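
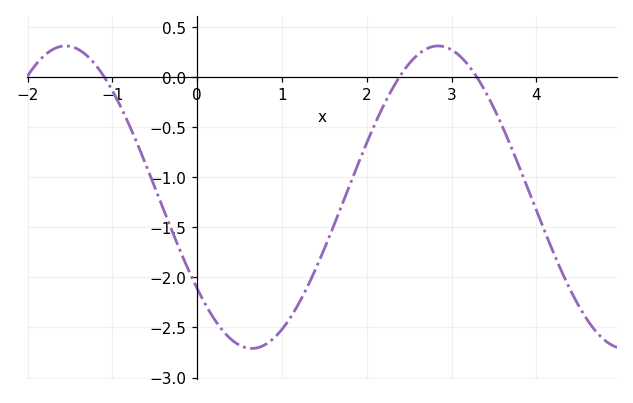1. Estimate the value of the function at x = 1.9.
-0.85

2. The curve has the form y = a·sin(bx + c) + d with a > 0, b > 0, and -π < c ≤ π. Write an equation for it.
y = 1.51sin(1.4x - 2.5) - 1.2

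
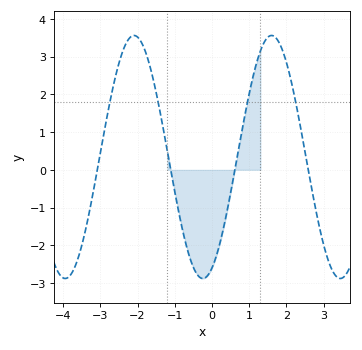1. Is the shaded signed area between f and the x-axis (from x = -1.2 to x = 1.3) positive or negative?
negative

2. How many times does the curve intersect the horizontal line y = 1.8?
4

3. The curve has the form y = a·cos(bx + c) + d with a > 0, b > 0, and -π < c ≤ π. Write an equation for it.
y = 3.22cos(1.7x - 2.7) + 0.34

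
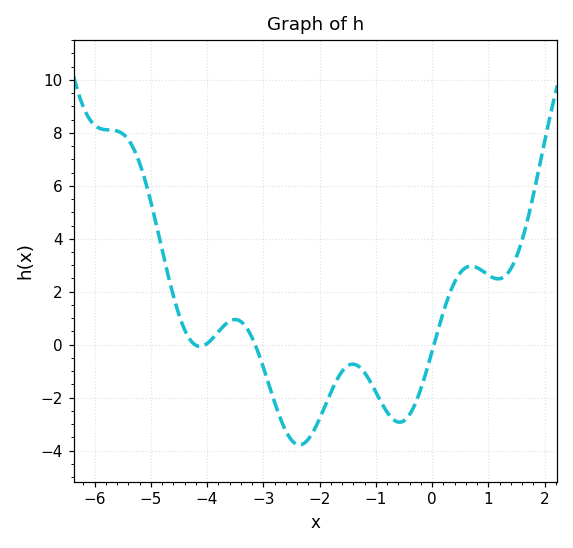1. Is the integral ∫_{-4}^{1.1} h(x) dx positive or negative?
negative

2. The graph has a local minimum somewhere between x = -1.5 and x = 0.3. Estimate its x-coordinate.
-0.58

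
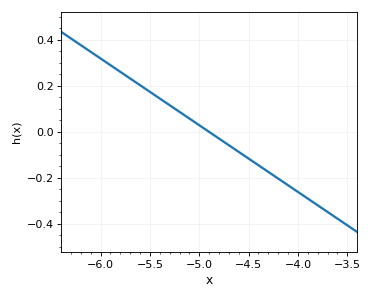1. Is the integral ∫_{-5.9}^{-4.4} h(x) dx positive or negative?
positive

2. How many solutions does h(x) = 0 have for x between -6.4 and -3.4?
1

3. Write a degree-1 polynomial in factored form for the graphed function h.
y = -0.29(x + 4.9)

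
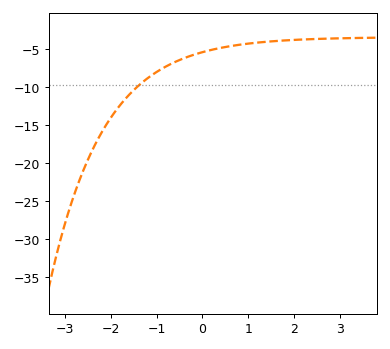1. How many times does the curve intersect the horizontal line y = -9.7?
1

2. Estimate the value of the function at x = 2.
-4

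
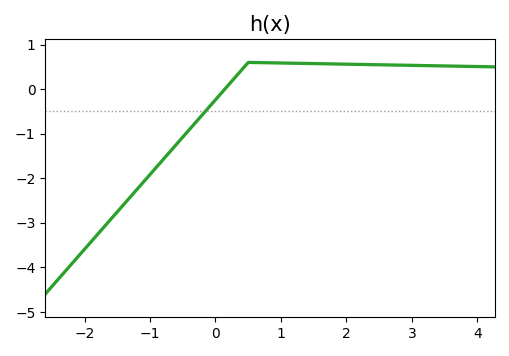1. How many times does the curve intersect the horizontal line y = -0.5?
1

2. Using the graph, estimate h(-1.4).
-2.59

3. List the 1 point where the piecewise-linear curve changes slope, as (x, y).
(0.5, 0.6)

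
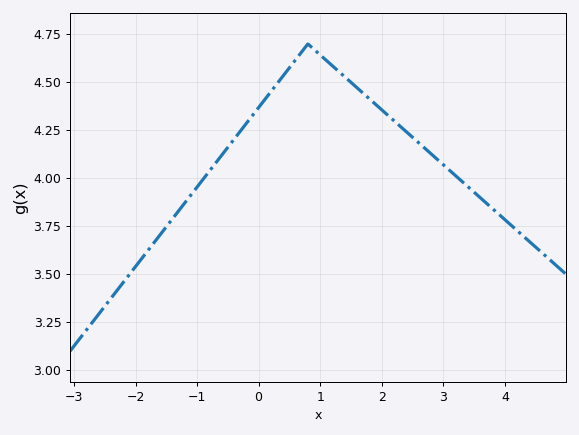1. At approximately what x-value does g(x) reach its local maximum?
0.801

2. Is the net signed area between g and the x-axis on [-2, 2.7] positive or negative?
positive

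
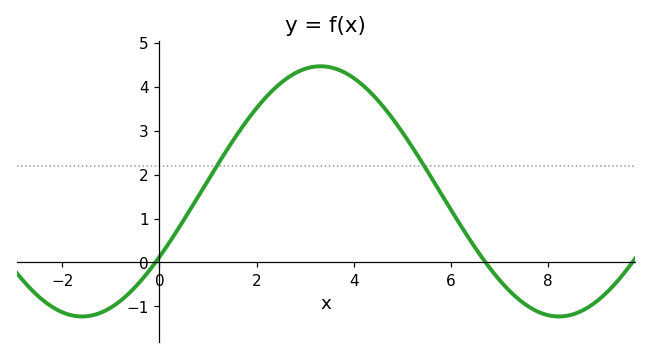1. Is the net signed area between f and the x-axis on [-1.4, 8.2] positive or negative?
positive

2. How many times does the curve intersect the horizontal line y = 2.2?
2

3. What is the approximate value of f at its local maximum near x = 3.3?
4.47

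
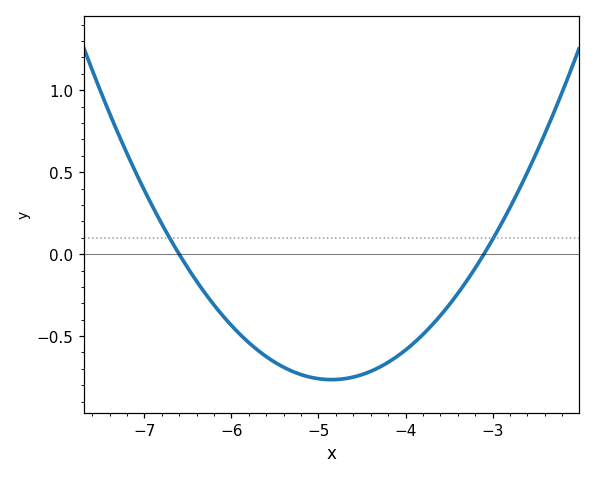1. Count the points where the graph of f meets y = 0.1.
2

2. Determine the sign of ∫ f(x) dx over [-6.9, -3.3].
negative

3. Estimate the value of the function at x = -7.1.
0.5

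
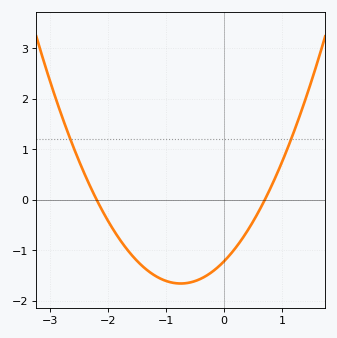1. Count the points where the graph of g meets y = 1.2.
2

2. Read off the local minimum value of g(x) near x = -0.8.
-1.7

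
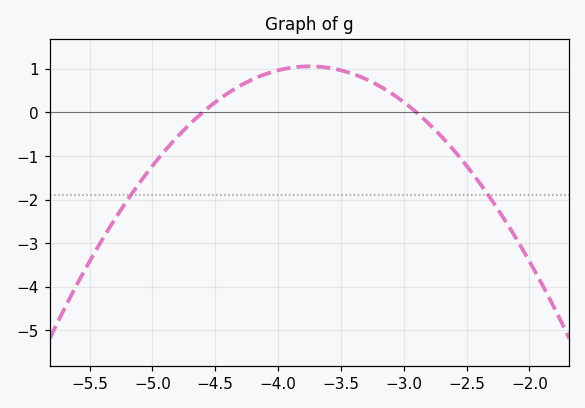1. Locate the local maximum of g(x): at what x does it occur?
-3.7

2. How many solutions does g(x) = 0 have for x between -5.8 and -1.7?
2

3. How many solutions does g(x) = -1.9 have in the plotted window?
2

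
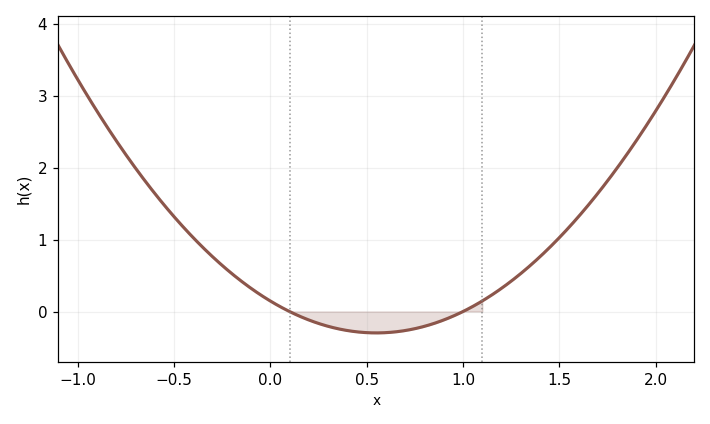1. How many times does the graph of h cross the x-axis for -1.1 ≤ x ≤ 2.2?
2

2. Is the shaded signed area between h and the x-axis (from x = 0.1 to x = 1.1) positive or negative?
negative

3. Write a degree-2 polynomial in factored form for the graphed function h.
y = 1.47(x - 0.1)(x - 1)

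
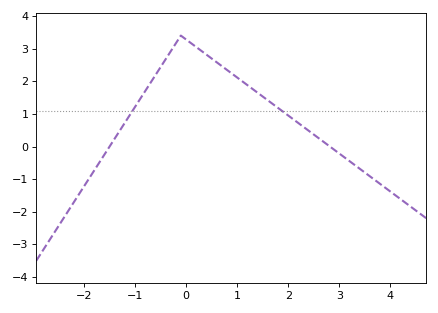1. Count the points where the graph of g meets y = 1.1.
2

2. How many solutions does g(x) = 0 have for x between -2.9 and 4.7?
2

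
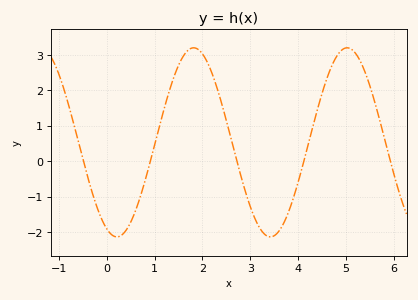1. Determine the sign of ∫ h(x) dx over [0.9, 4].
positive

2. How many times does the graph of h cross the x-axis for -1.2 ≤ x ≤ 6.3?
5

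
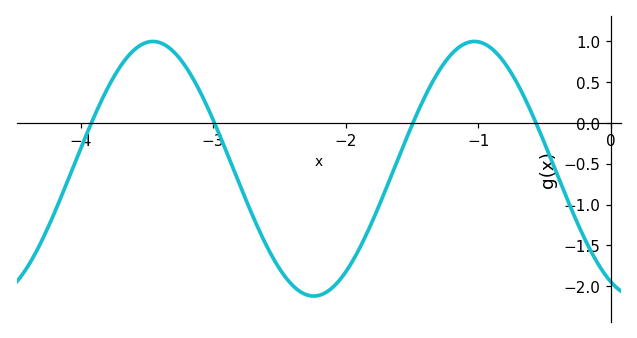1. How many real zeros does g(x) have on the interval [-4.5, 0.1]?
4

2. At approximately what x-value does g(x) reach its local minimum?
-2.24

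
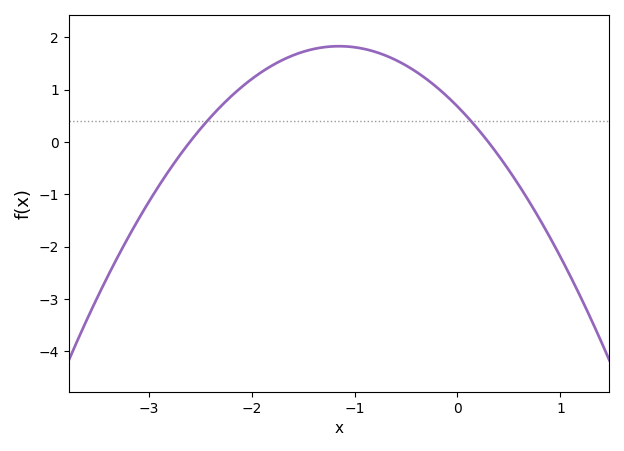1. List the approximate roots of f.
-2.6, 0.3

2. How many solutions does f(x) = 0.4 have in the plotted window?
2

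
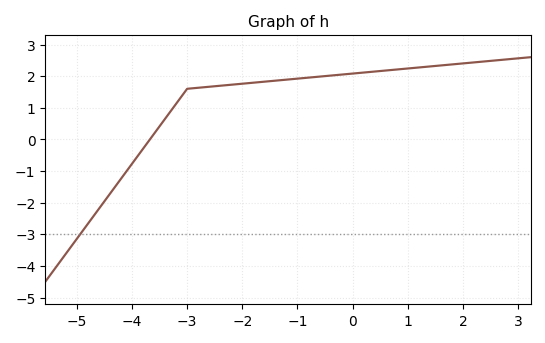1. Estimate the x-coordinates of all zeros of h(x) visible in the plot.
-3.67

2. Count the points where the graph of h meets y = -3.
1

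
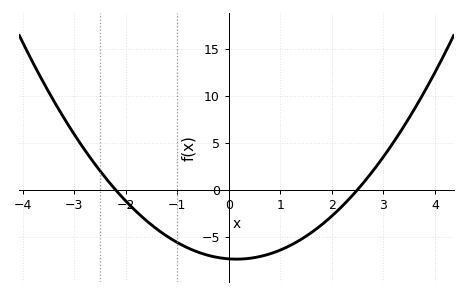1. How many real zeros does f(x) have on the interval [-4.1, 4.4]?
2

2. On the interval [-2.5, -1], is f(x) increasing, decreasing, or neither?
decreasing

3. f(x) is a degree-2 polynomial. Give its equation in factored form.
y = 1.34(x + 2.2)(x - 2.5)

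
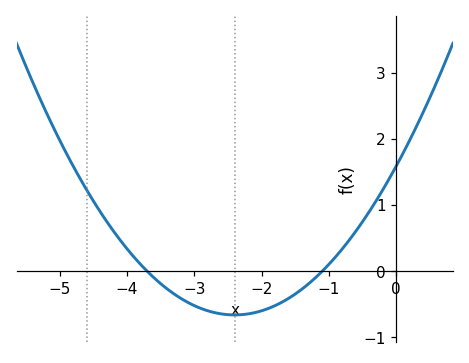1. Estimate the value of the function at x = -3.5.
-0.2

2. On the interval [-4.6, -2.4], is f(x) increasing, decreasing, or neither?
decreasing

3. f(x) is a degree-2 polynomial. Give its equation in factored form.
y = 0.39(x + 3.7)(x + 1.1)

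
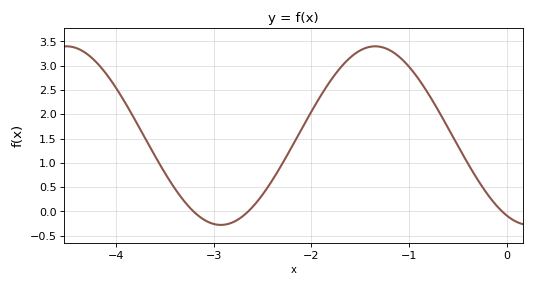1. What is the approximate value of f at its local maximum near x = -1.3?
3.4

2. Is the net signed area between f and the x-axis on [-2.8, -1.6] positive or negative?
positive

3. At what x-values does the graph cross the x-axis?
-3.2, -2.6, -0.1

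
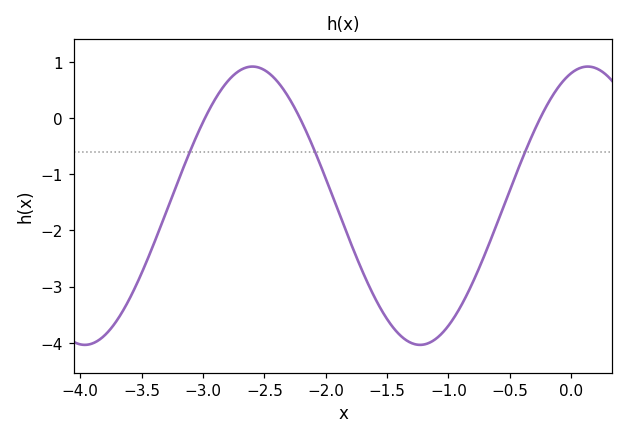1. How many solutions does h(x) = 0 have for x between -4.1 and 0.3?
3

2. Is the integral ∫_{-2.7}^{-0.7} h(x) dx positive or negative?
negative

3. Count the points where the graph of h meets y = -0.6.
3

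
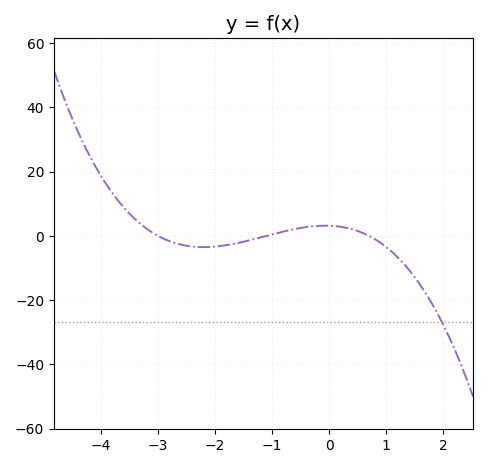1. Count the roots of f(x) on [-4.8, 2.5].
3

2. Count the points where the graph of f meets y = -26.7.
1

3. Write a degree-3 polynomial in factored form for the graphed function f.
y = -1.37(x + 3)(x + 1.1)(x - 0.7)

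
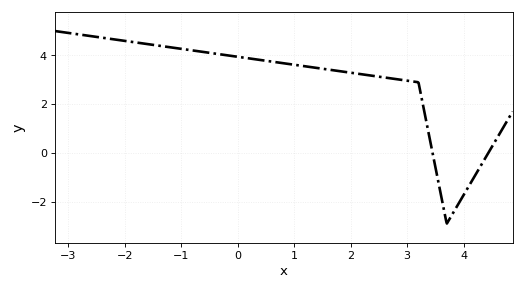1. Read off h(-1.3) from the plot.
4.37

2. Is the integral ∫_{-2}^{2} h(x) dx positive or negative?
positive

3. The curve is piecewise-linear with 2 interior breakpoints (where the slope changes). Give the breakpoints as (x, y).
(3.2, 2.9); (3.7, -2.9)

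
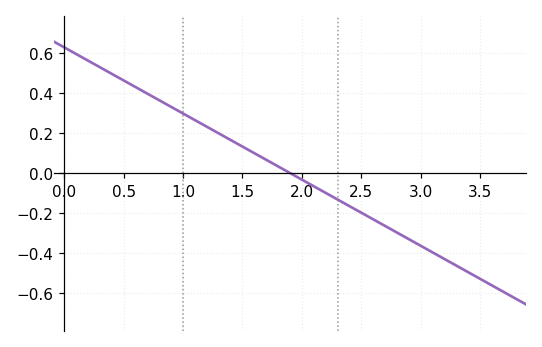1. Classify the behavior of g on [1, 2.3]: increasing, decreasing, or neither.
decreasing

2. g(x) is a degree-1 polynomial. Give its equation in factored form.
y = -0.33(x - 1.9)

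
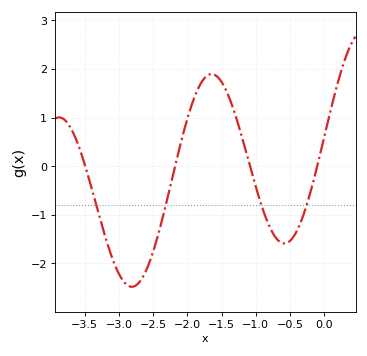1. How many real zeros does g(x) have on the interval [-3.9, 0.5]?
4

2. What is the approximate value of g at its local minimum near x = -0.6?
-1.59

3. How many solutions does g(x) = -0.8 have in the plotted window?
4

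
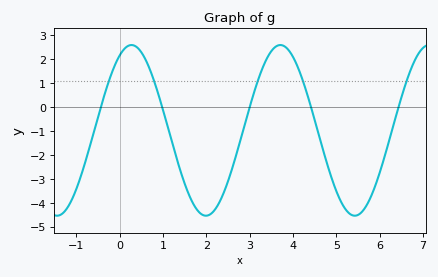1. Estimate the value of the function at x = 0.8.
1.1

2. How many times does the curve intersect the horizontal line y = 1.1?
5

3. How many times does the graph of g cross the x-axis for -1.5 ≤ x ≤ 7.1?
5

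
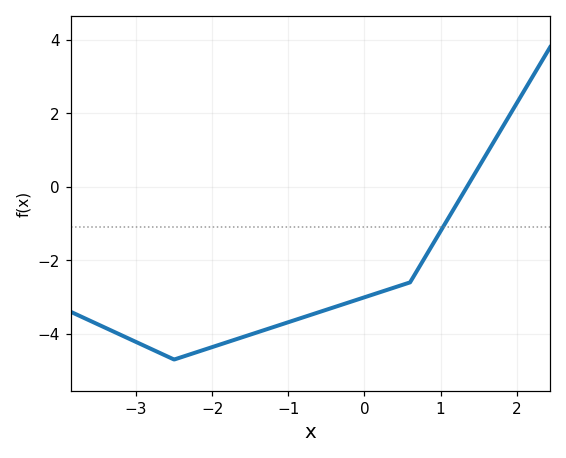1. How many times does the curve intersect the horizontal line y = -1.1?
1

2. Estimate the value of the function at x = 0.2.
-2.8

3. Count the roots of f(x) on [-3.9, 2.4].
1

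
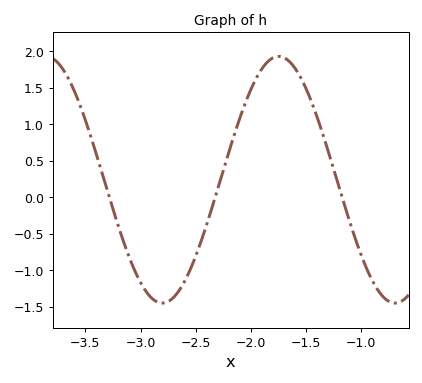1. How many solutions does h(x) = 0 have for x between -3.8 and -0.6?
3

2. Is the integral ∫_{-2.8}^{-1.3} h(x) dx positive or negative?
positive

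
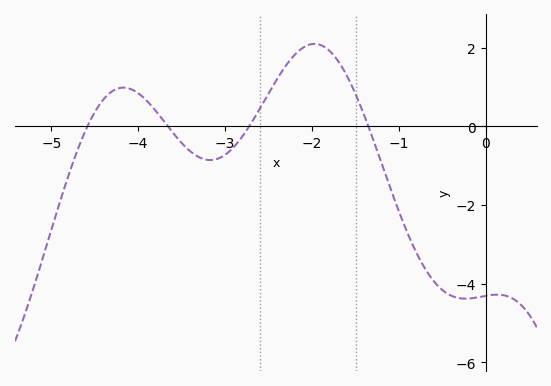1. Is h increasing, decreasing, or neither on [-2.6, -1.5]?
neither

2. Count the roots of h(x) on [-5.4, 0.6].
4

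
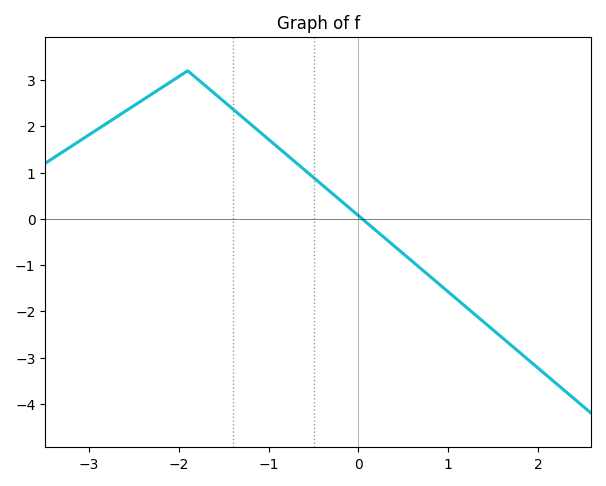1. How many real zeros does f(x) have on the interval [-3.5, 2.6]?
1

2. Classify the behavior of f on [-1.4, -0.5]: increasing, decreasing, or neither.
decreasing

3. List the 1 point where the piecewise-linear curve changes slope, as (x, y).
(-1.9, 3.2)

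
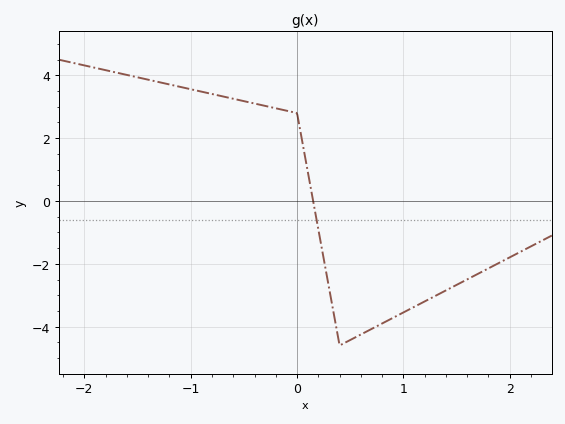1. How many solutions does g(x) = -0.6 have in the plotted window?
1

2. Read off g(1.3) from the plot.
-3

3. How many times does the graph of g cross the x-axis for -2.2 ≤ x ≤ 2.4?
1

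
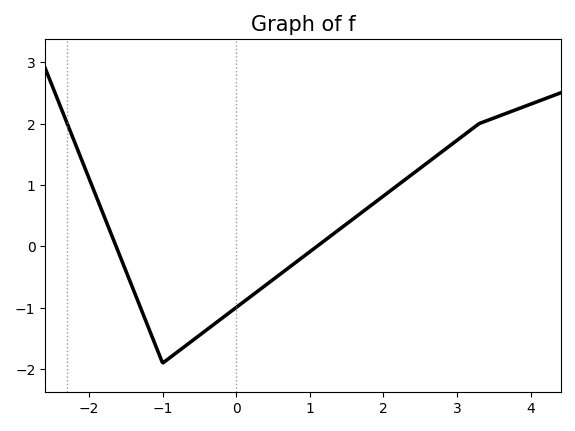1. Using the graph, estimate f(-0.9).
-1.8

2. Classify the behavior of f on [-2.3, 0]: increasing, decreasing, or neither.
neither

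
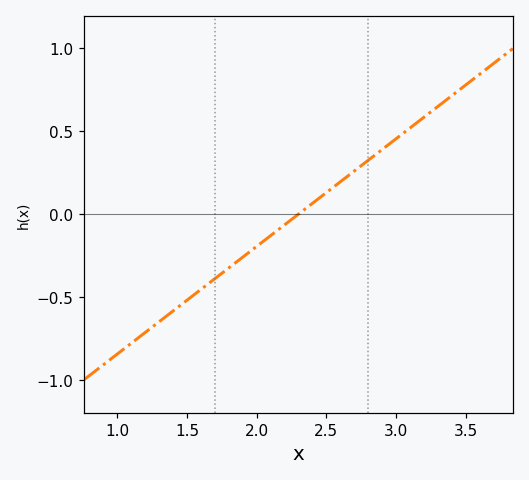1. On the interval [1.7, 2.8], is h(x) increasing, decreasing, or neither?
increasing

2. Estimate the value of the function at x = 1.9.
-0.26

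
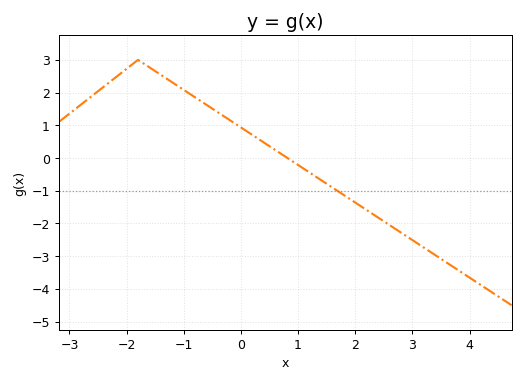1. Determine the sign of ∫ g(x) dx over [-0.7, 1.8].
positive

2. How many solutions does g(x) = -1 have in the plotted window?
1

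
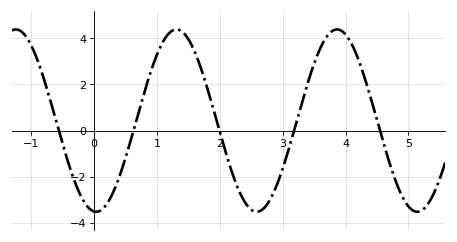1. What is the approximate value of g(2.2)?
-1.87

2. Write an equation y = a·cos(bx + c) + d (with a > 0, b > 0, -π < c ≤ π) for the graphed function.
y = 3.96cos(2.46x + 3.06) + 0.43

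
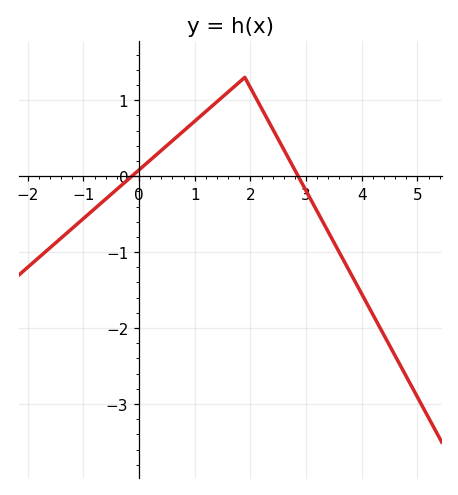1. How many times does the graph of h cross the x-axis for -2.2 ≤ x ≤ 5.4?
2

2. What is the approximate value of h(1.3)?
0.915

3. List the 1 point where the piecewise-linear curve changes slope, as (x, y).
(1.9, 1.3)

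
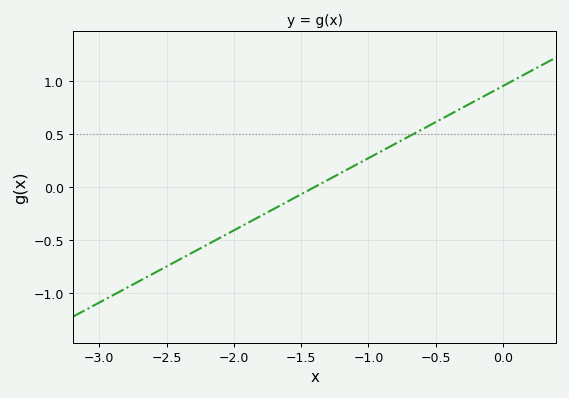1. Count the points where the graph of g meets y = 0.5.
1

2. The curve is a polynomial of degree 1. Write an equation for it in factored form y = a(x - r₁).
y = 0.68(x + 1.4)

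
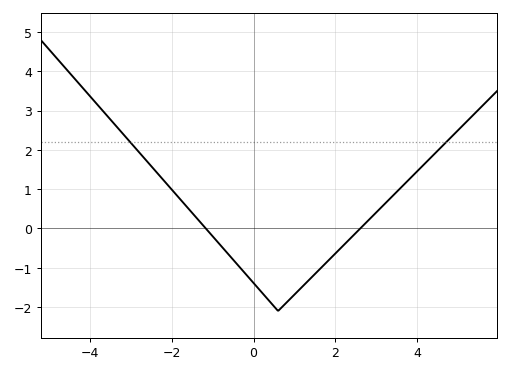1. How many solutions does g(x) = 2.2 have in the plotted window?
2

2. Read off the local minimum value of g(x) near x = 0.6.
-2.1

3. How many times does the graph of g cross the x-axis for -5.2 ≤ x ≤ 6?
2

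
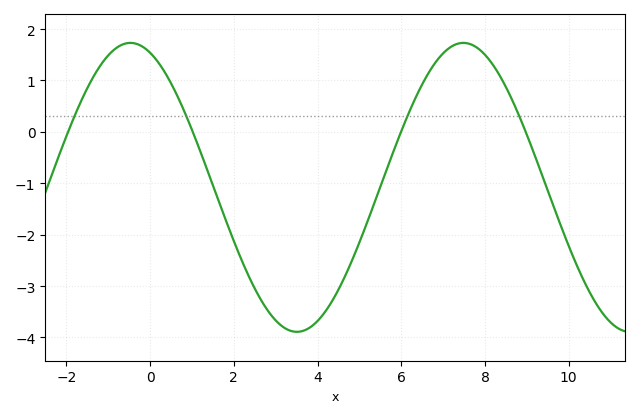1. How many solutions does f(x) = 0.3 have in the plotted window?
4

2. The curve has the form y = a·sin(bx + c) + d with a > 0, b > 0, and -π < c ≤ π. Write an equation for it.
y = 2.81sin(0.79x + 1.9) - 1.08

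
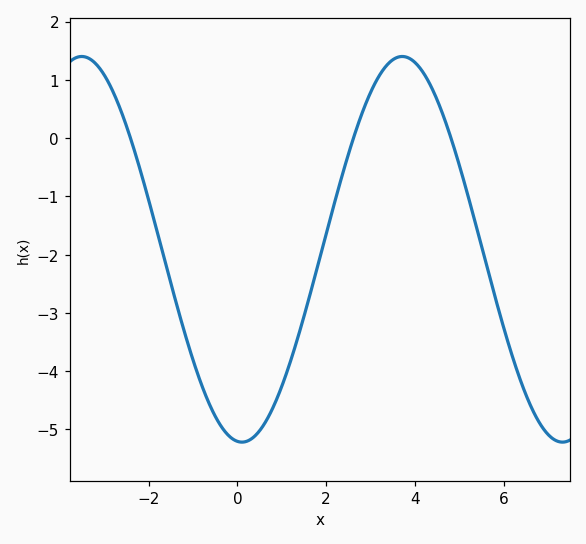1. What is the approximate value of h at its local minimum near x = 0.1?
-5.22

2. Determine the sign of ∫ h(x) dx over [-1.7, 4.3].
negative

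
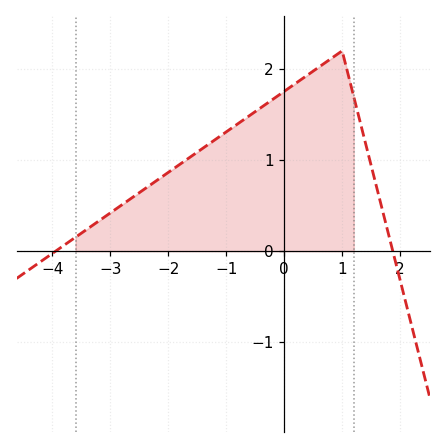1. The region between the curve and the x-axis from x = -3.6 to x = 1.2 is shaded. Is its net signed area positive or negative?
positive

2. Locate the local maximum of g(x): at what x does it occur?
1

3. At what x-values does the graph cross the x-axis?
-3.9, 1.9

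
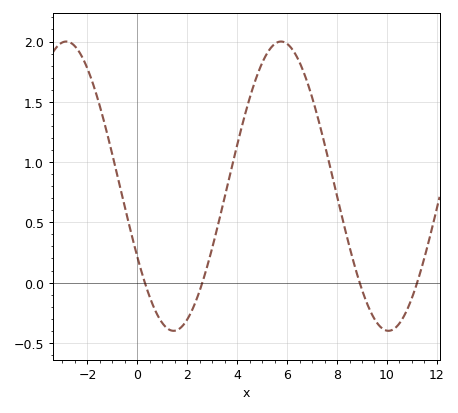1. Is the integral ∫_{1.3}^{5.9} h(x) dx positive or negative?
positive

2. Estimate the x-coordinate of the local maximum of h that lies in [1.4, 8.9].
5.75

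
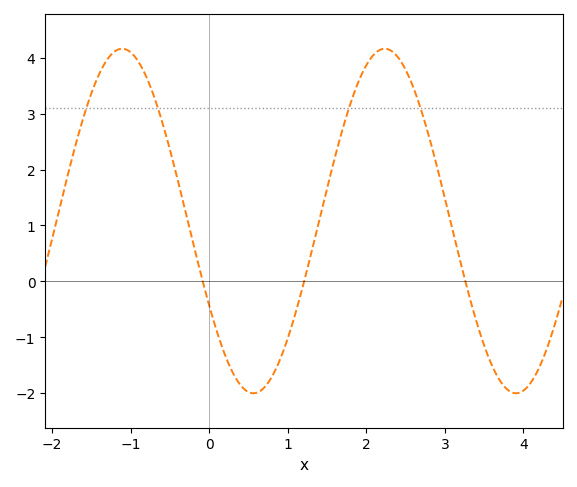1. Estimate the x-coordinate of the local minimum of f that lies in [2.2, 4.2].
3.9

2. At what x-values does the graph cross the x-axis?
-0.1, 1.2, 3.3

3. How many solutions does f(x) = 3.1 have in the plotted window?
4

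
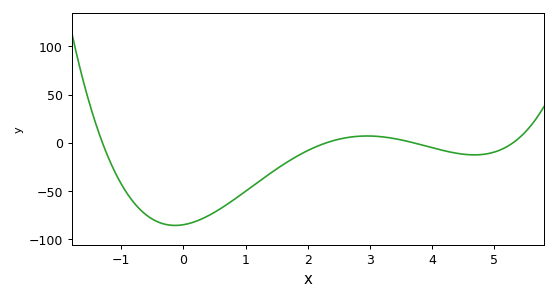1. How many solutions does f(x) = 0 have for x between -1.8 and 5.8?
4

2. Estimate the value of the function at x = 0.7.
-65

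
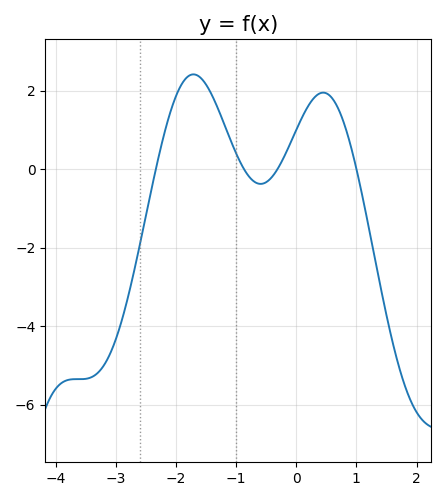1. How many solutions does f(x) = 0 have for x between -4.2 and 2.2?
4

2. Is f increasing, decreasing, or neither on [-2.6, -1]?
neither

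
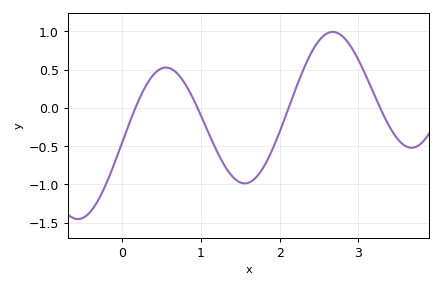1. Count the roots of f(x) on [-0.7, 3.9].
4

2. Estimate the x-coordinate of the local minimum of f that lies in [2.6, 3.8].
3.7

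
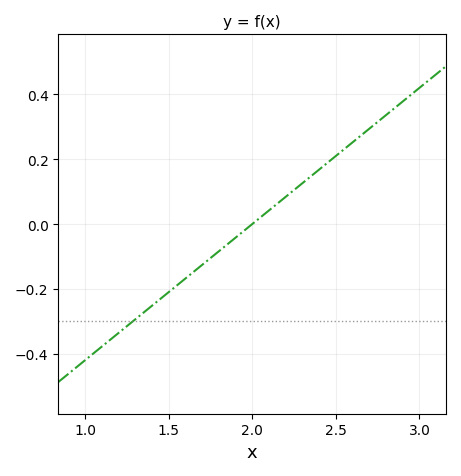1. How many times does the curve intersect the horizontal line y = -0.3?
1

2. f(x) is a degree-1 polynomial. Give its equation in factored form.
y = 0.42(x - 2)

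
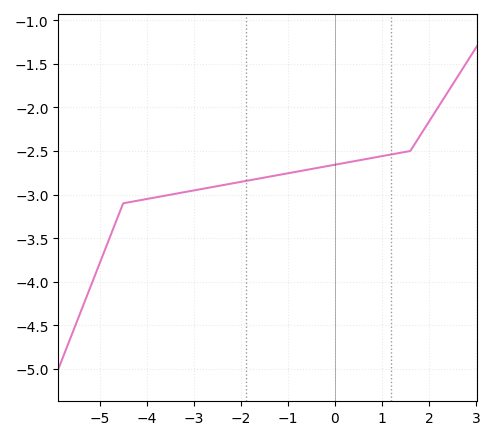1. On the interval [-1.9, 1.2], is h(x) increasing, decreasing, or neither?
increasing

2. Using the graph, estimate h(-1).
-2.75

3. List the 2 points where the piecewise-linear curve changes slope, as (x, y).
(-4.5, -3.1); (1.6, -2.5)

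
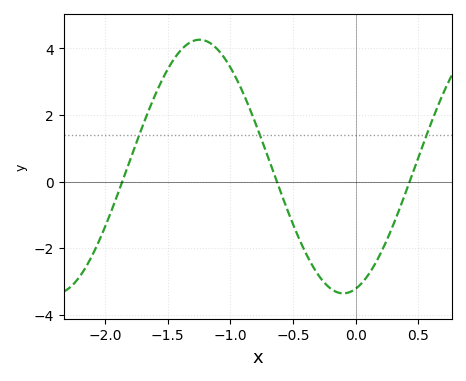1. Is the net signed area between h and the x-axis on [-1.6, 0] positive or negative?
positive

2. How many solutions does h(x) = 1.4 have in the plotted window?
3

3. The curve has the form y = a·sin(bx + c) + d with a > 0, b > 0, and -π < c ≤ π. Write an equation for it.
y = 3.81sin(2.7x - 1.3) + 0.45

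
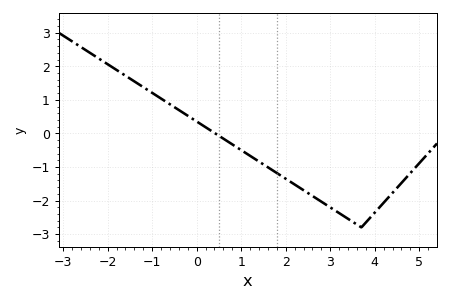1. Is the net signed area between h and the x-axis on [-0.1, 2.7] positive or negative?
negative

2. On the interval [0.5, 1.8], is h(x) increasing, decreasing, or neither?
decreasing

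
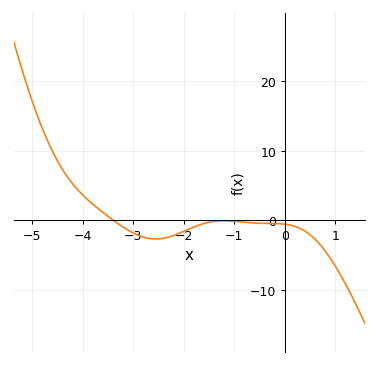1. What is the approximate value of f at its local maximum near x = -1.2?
0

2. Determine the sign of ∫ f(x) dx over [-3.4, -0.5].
negative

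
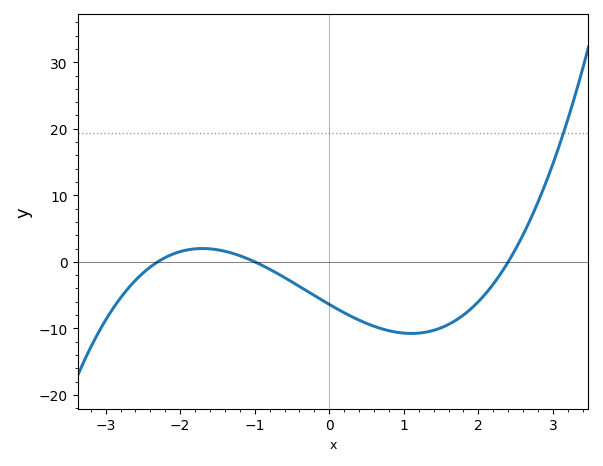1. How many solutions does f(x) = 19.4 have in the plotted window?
1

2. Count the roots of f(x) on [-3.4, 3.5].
3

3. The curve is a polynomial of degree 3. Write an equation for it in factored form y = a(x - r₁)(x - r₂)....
y = 1.16(x + 2.3)(x + 1)(x - 2.4)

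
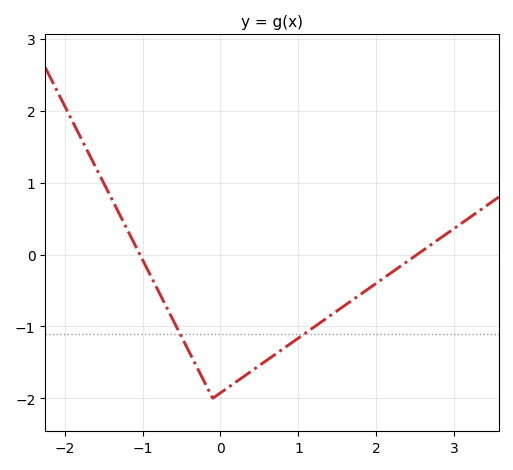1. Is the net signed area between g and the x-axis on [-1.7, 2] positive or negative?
negative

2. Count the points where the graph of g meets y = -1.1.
2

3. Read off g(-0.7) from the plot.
-0.716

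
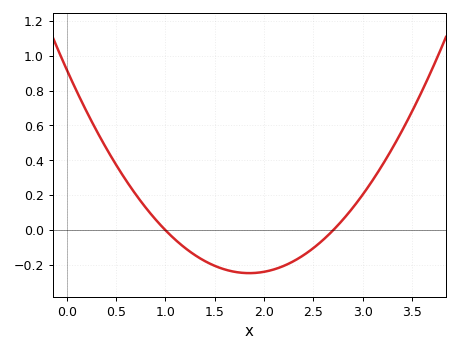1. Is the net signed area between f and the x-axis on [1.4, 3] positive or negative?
negative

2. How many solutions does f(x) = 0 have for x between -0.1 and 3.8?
2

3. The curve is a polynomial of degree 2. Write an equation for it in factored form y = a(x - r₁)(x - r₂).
y = 0.34(x - 1)(x - 2.7)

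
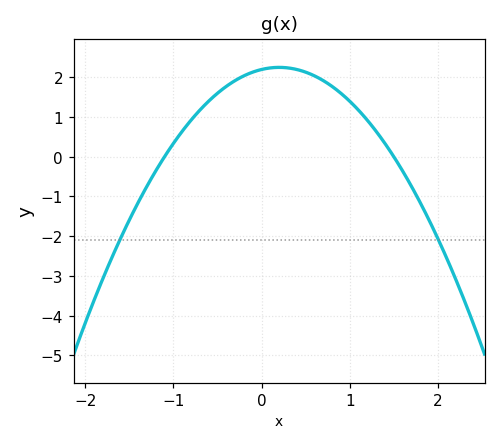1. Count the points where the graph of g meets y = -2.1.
2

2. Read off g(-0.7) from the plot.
1.17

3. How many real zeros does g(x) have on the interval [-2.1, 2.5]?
2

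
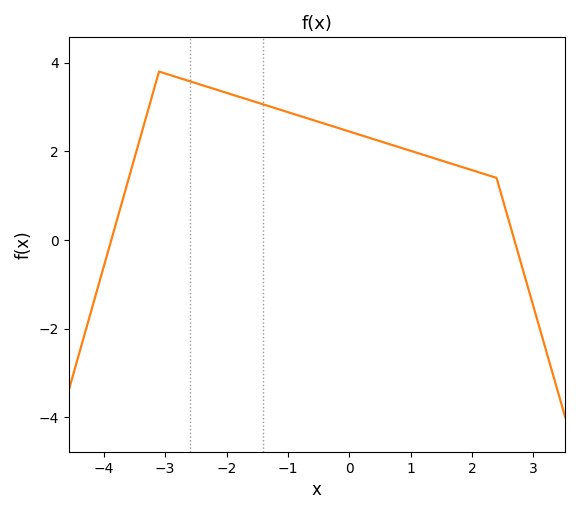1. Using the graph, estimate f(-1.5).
3.2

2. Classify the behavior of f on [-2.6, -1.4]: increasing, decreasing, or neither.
decreasing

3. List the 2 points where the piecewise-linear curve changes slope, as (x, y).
(-3.1, 3.8); (2.4, 1.4)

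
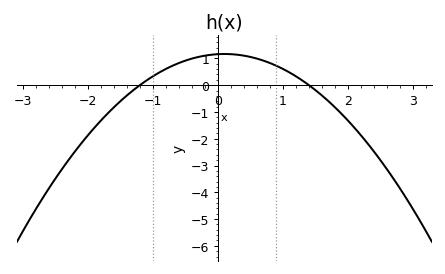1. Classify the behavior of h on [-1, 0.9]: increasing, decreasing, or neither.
neither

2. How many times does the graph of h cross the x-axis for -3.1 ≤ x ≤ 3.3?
2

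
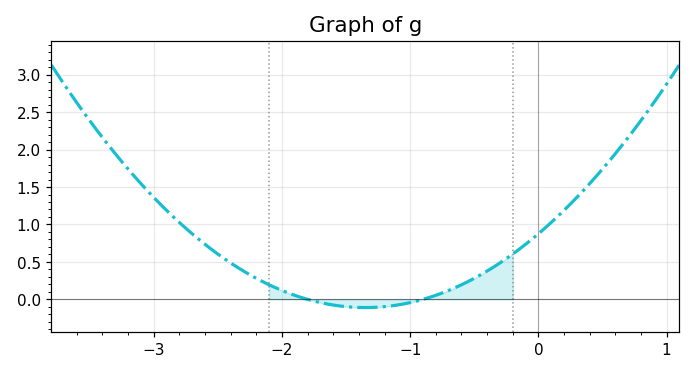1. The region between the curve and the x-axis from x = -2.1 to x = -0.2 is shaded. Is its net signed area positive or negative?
positive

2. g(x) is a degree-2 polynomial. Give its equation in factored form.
y = 0.54(x + 1.8)(x + 0.9)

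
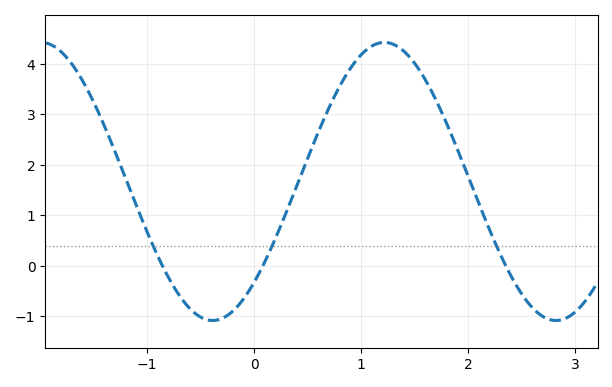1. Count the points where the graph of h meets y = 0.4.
3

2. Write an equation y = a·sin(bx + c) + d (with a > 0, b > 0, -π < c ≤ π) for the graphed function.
y = 2.75sin(1.96x - 0.812) + 1.67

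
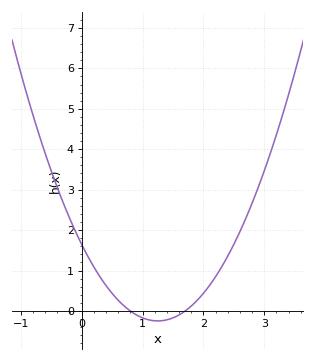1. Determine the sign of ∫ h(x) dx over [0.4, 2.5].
positive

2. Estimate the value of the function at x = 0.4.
0.6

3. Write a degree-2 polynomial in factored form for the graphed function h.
y = 1.21(x - 0.8)(x - 1.7)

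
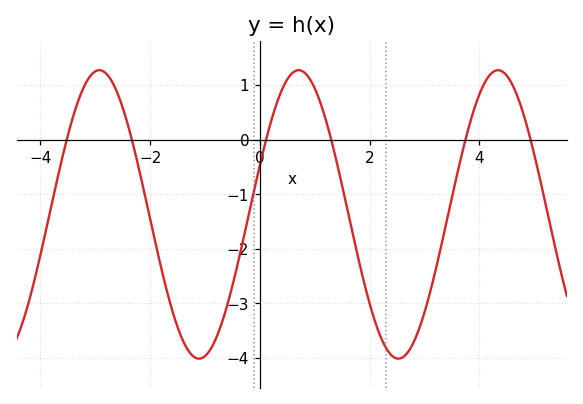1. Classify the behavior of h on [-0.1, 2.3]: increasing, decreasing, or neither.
neither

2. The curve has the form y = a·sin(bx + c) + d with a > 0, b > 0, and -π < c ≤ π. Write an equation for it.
y = 2.64sin(1.73x + 0.35) - 1.37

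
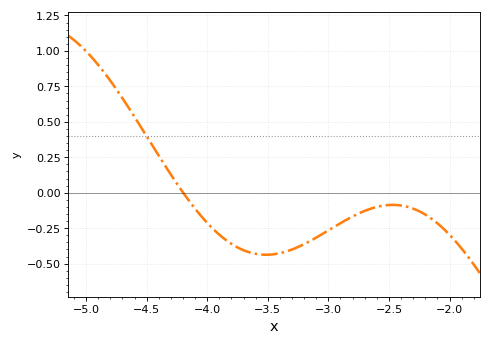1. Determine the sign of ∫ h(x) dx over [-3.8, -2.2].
negative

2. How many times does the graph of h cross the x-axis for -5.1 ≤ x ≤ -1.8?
1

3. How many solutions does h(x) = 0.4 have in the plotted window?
1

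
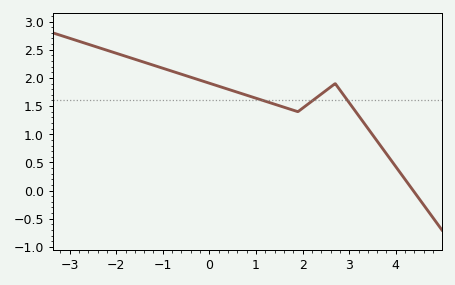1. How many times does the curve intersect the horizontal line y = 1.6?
3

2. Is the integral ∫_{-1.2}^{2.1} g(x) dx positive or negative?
positive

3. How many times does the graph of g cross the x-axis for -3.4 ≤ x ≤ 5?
1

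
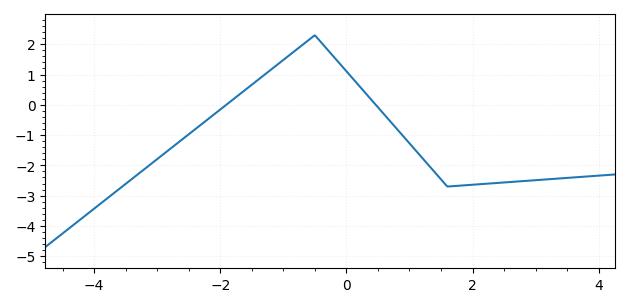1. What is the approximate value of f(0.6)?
-0.319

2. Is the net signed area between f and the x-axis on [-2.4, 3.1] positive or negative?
negative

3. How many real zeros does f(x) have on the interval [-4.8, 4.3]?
2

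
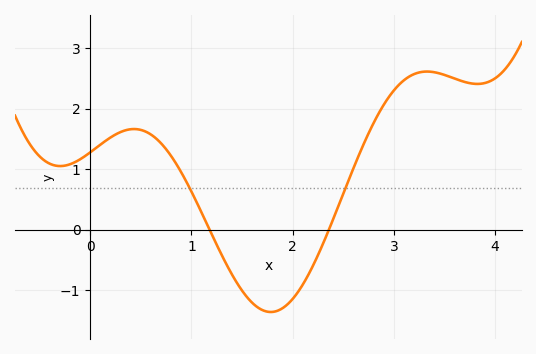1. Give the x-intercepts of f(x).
1.18, 2.36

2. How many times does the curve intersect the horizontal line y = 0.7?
2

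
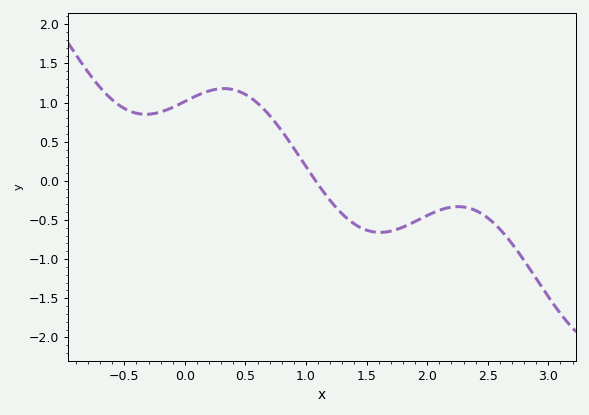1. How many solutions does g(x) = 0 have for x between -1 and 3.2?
1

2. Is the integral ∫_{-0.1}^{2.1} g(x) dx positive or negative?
positive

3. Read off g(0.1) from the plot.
1.09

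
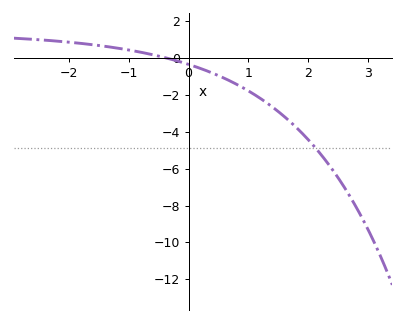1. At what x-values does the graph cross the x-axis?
-0.4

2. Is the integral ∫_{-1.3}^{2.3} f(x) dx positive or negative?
negative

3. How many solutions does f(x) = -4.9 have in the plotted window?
1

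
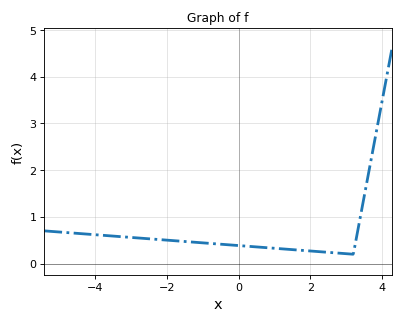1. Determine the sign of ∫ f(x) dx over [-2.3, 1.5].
positive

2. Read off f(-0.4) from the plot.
0.409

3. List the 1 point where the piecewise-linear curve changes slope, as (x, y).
(3.2, 0.2)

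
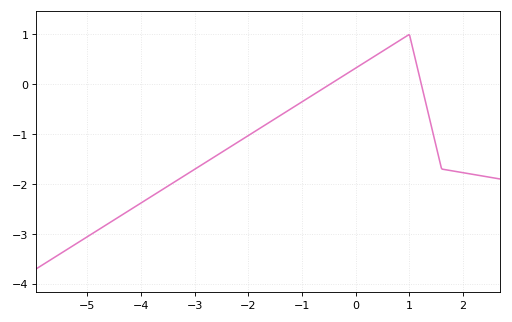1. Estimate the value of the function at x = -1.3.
-0.6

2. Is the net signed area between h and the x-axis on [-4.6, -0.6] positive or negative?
negative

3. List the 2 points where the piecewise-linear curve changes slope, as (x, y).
(1, 1); (1.6, -1.7)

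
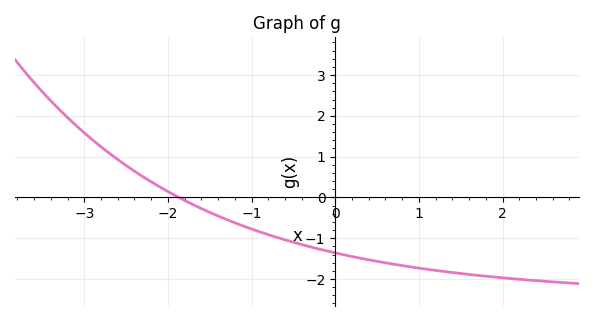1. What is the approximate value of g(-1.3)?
-0.5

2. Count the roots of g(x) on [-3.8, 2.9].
1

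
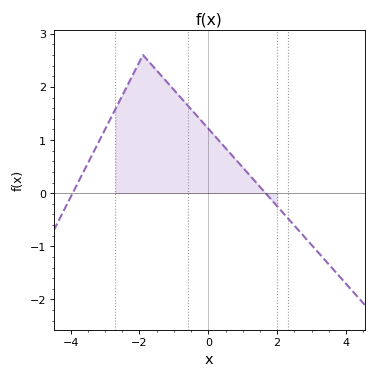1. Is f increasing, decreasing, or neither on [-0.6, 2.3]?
decreasing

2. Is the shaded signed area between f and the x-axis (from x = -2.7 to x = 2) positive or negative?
positive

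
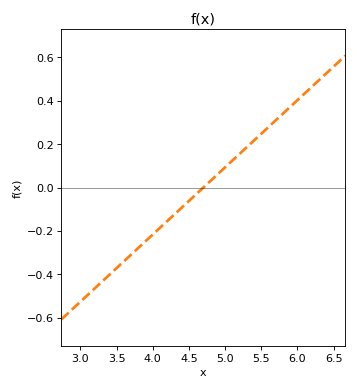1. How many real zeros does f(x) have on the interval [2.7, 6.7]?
1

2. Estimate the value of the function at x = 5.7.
0.31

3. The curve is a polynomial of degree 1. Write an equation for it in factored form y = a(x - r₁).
y = 0.31(x - 4.7)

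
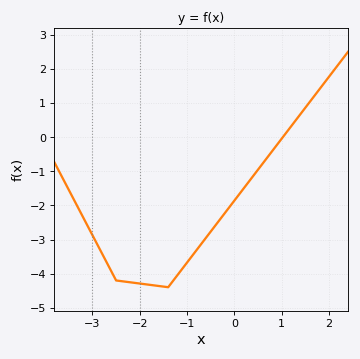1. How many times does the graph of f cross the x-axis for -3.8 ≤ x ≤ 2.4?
1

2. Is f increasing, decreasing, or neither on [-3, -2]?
decreasing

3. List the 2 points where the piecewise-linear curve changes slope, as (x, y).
(-2.5, -4.2); (-1.4, -4.4)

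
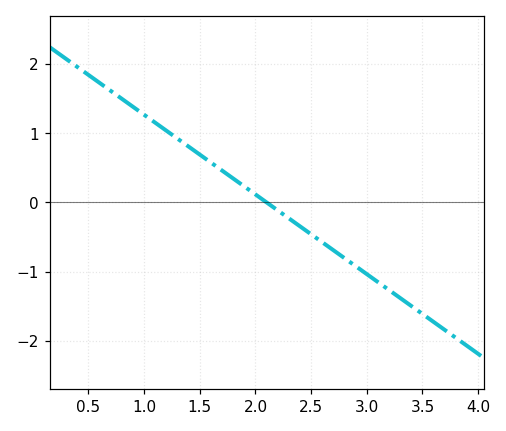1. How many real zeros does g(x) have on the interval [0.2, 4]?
1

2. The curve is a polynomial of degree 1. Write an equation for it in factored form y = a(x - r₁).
y = -1.15(x - 2.1)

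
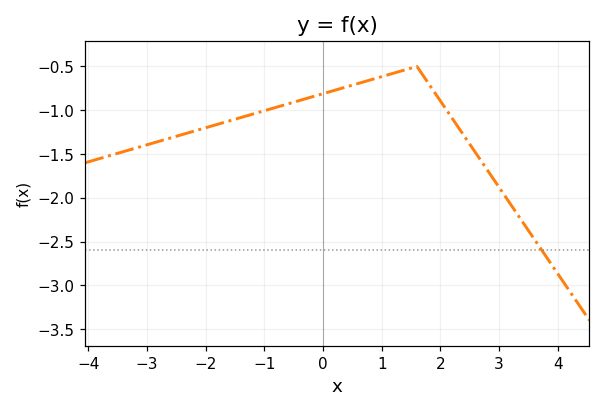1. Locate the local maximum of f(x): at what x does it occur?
1.6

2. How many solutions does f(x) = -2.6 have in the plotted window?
1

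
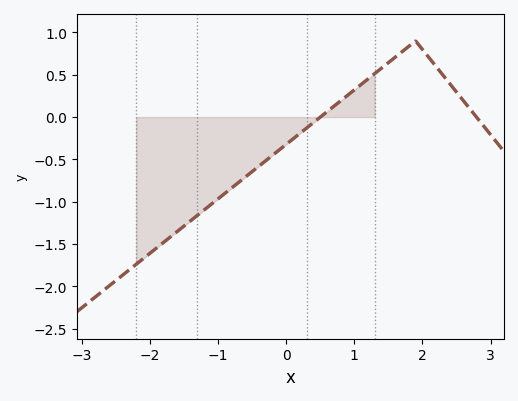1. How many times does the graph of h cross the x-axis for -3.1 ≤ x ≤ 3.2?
2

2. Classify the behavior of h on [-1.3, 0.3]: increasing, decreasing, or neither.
increasing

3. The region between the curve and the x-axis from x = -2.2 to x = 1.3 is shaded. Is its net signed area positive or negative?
negative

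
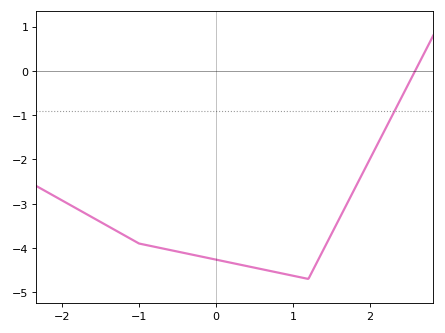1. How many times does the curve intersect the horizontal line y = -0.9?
1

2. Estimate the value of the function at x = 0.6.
-4.48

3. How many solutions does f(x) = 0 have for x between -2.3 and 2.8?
1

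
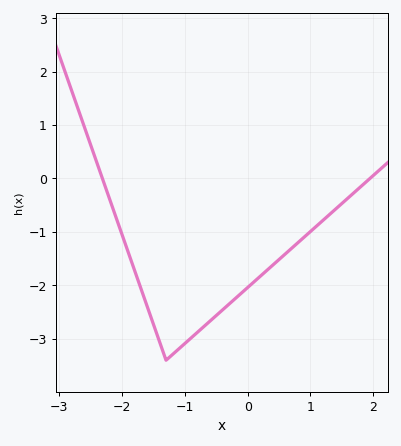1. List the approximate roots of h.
-2.31, 1.95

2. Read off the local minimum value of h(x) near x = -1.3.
-3.4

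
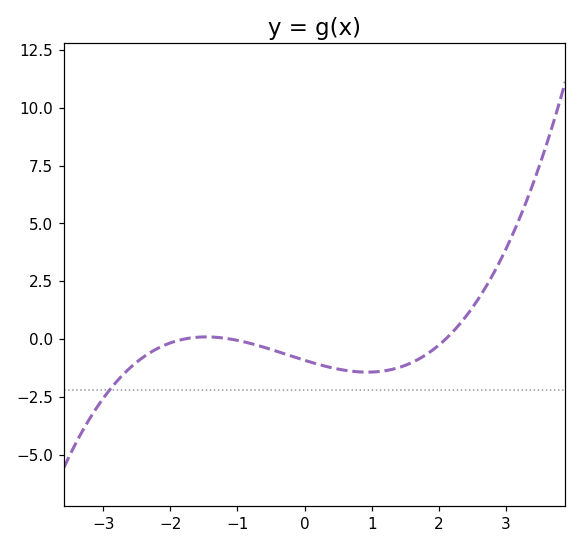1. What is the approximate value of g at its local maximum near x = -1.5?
0.096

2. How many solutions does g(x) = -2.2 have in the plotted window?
1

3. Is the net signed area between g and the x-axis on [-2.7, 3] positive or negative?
negative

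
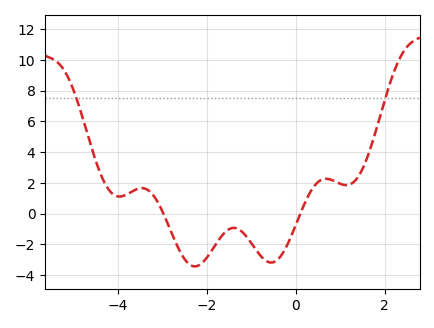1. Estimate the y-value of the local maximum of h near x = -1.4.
-1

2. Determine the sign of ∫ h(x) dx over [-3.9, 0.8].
negative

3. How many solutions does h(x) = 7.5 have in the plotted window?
2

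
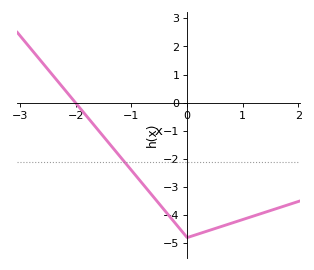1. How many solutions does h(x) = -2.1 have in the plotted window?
1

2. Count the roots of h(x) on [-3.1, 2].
1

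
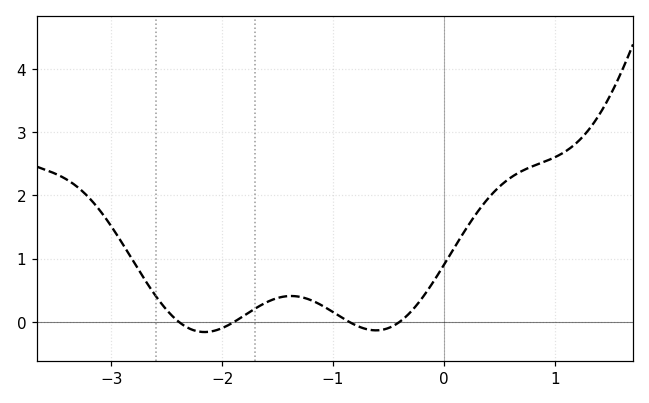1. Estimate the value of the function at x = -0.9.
0.044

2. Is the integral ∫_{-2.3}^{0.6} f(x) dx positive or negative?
positive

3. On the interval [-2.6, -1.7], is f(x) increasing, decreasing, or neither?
neither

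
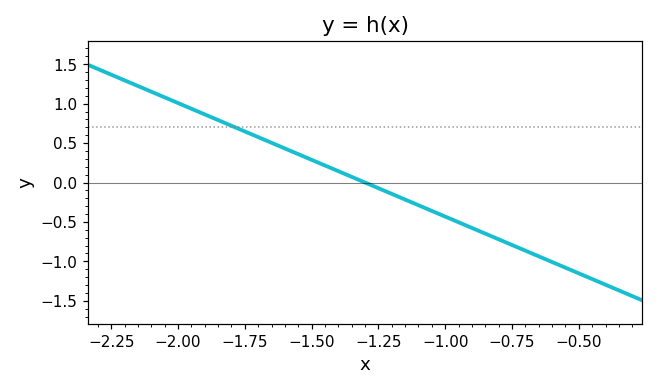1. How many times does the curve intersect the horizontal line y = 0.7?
1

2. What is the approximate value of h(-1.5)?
0.288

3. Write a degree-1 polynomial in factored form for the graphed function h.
y = -1.44(x + 1.3)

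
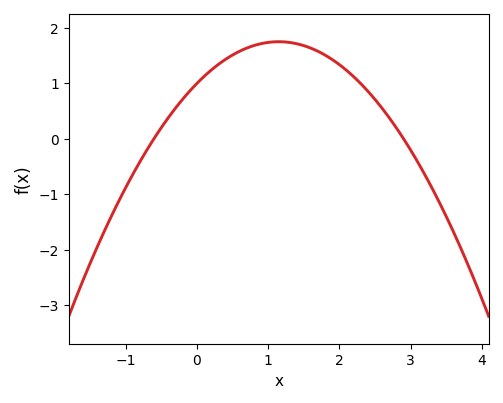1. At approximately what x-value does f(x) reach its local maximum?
1.1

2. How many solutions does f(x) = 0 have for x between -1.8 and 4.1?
2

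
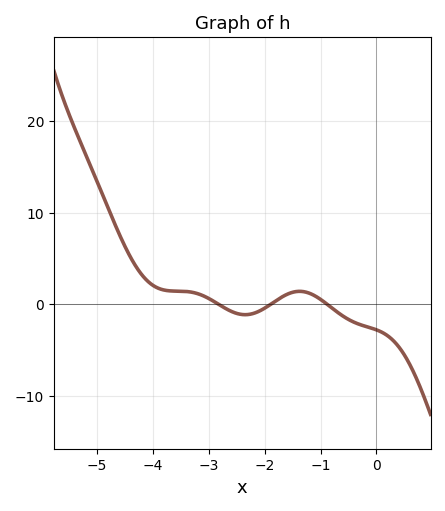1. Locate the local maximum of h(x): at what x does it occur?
-1.4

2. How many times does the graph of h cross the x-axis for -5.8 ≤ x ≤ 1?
3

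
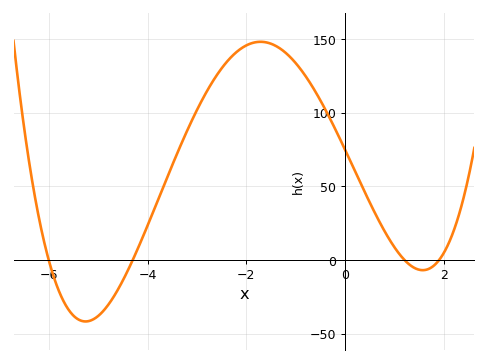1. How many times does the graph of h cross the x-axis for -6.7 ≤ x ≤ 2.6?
4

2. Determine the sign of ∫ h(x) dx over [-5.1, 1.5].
positive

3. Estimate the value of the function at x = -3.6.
55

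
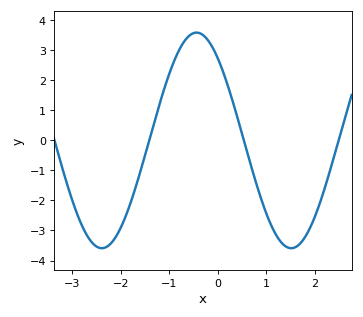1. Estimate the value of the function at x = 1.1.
-2.8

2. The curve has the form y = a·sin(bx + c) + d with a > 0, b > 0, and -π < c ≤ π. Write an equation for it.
y = 3.59sin(1.6x + 2.3) + 0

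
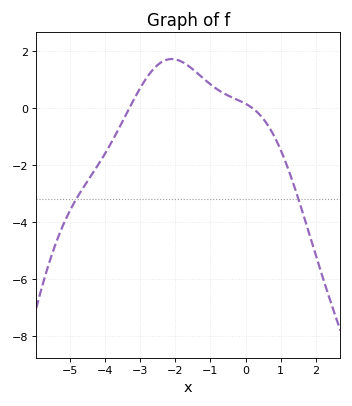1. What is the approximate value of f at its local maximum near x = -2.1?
1.8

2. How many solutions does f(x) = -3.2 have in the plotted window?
2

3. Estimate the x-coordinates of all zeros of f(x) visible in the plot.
-3.4, 0.2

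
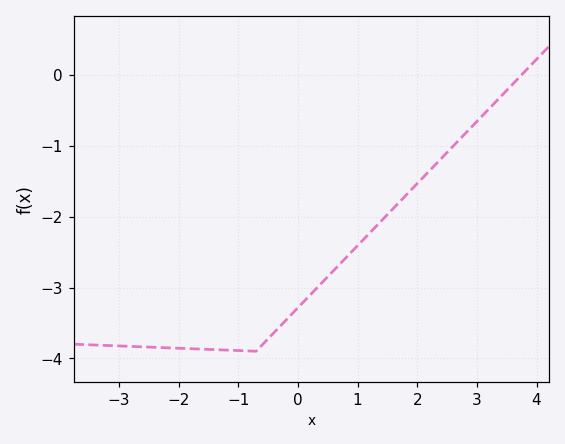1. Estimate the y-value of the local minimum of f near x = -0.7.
-3.9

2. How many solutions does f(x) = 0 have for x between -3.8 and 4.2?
1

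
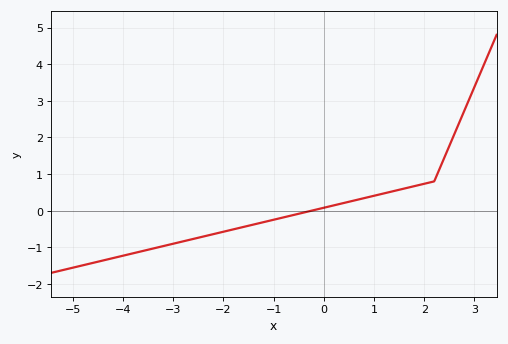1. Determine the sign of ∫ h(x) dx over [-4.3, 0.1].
negative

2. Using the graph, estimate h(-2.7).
-0.803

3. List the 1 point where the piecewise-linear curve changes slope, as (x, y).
(2.2, 0.8)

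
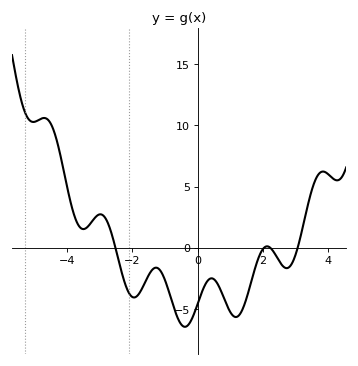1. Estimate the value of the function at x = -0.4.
-6.5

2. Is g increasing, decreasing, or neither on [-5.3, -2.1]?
neither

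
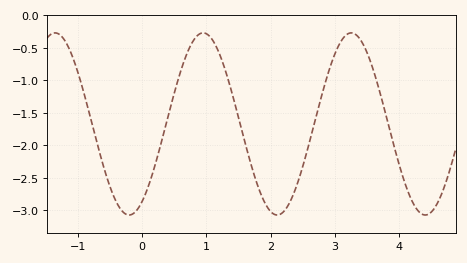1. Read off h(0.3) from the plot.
-1.95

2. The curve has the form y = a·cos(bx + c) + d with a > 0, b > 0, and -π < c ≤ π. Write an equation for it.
y = 1.4cos(2.73x - 2.59) - 1.67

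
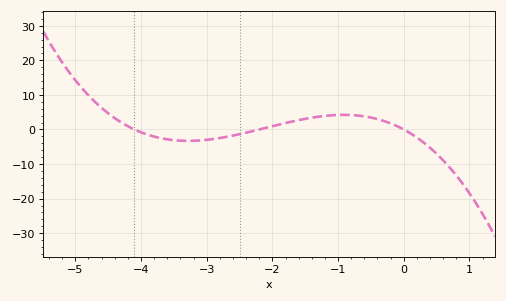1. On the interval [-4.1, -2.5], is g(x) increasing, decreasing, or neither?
neither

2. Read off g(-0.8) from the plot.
4.18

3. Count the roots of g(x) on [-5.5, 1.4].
3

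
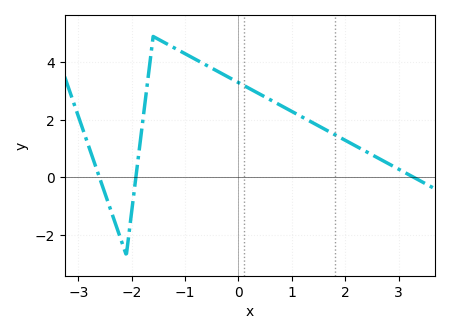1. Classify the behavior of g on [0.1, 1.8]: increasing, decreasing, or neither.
decreasing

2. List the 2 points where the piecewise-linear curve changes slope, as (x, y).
(-2.1, -2.7); (-1.6, 4.9)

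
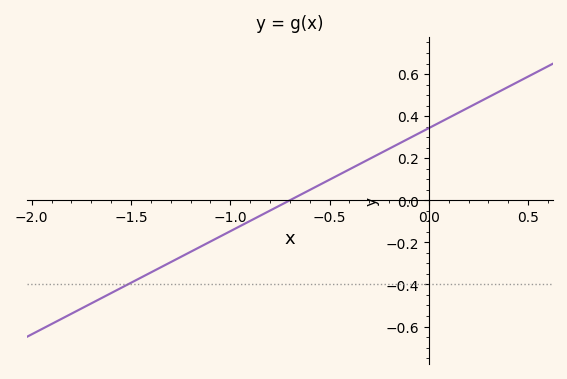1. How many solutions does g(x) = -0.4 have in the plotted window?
1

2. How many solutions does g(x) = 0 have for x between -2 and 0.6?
1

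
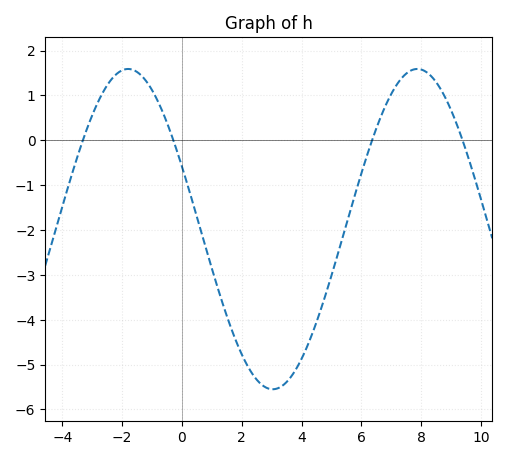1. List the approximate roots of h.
-3.31, -0.288, 6.35, 9.38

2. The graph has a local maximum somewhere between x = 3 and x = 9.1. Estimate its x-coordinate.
7.87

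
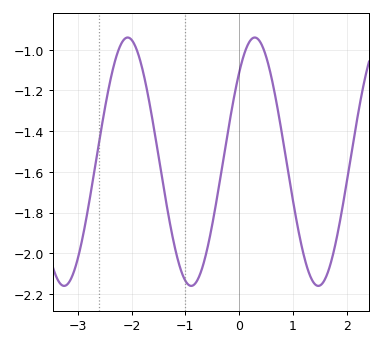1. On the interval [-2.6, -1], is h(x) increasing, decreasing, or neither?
neither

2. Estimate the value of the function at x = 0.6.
-1.14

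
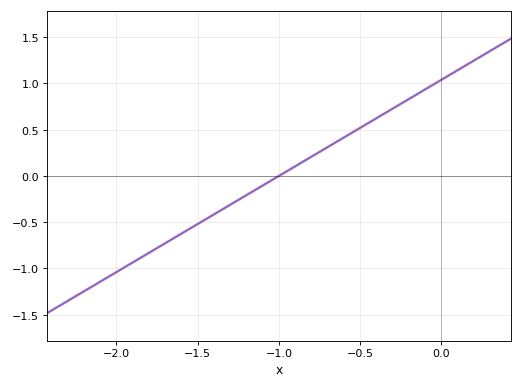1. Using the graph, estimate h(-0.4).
0.624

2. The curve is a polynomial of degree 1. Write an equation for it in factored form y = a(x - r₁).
y = 1.04(x + 1)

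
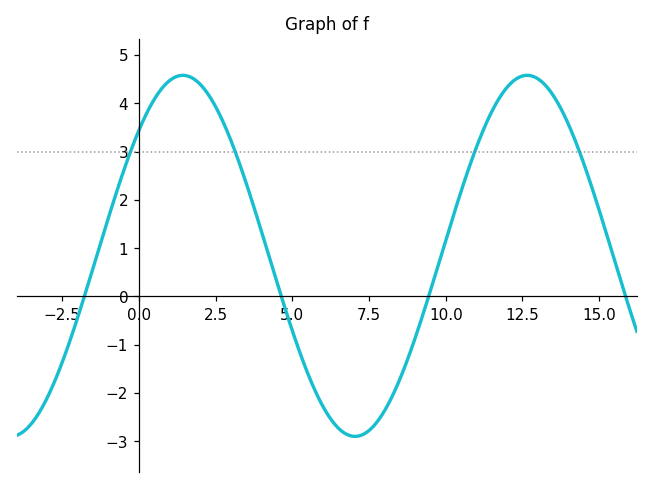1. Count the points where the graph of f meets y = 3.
4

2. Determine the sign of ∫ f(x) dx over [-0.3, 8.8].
positive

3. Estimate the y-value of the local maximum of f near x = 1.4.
4.58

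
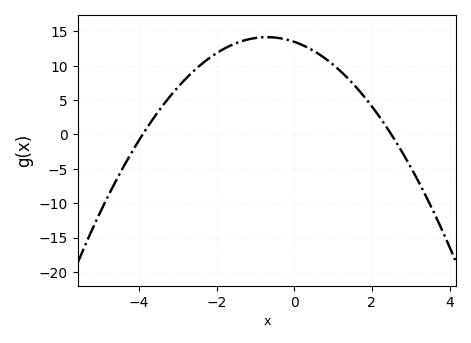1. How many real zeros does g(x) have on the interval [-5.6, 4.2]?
2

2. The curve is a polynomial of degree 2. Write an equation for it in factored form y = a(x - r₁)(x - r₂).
y = -1.38(x + 3.9)(x - 2.5)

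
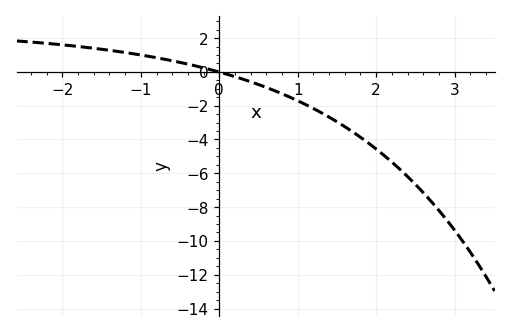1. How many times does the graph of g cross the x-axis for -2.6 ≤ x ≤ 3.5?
1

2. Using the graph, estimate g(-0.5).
0.6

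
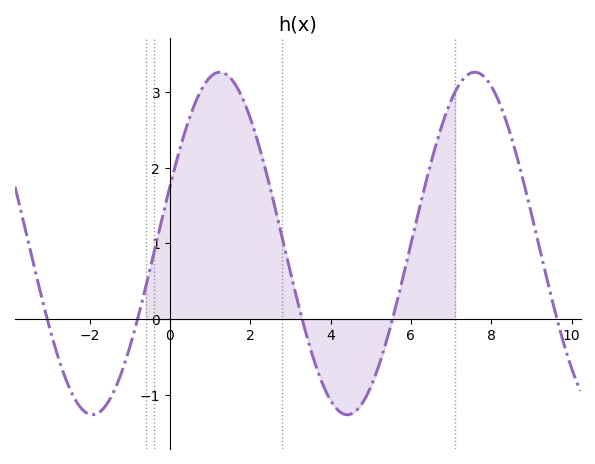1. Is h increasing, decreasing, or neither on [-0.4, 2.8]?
neither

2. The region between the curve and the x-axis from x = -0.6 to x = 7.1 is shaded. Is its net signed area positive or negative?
positive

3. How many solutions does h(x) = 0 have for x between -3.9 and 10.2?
5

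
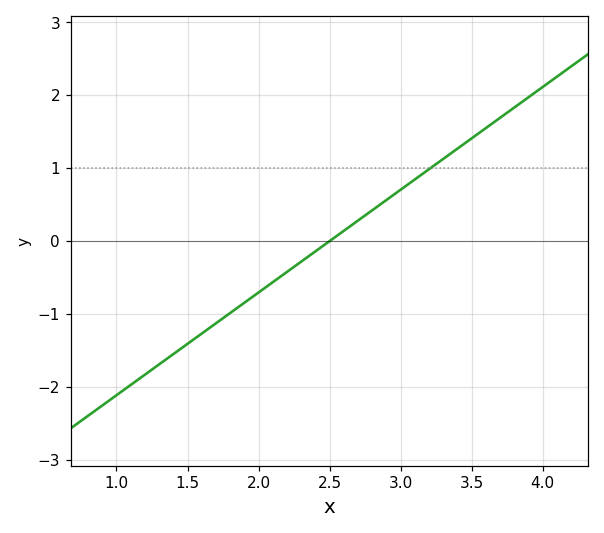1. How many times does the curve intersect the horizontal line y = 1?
1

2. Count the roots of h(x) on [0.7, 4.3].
1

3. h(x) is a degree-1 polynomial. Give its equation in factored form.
y = 1.41(x - 2.5)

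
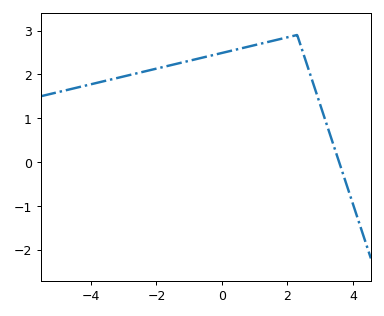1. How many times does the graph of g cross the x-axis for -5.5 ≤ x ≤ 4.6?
1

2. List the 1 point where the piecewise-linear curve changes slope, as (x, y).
(2.3, 2.9)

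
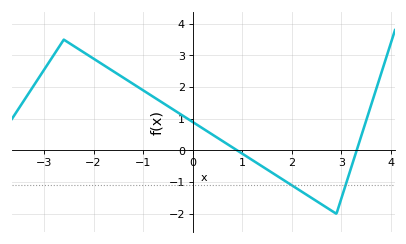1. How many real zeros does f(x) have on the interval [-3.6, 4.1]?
2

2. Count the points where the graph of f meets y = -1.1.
2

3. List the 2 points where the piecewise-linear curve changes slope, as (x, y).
(-2.6, 3.5); (2.9, -2)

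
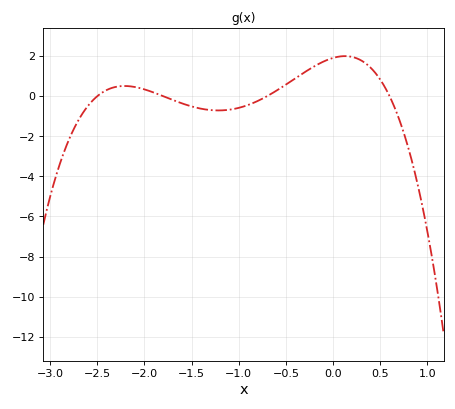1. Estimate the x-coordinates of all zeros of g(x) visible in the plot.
-2.5, -1.8, -0.7, 0.6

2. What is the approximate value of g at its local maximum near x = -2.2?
0.6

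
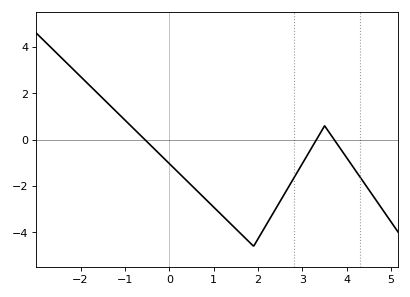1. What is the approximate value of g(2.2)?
-3.6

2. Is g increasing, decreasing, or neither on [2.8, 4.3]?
neither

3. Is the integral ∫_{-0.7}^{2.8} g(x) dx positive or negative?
negative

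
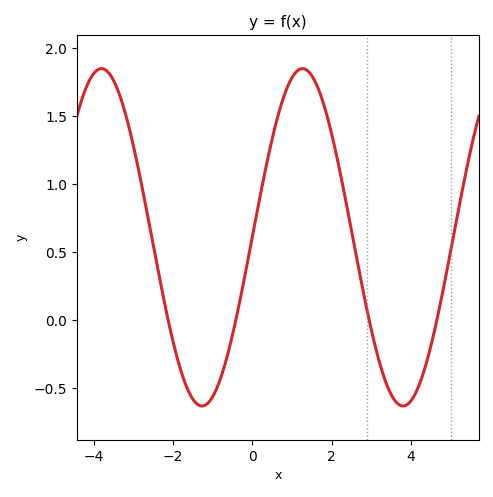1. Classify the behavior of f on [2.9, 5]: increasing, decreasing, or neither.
neither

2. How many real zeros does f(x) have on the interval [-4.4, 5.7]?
4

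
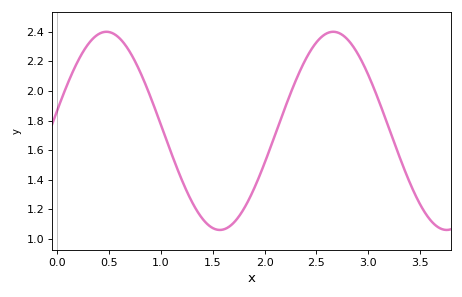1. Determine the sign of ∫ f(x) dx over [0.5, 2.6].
positive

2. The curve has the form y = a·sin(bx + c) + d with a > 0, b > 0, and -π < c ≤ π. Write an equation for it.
y = 0.67sin(2.9x + 0.21) + 1.73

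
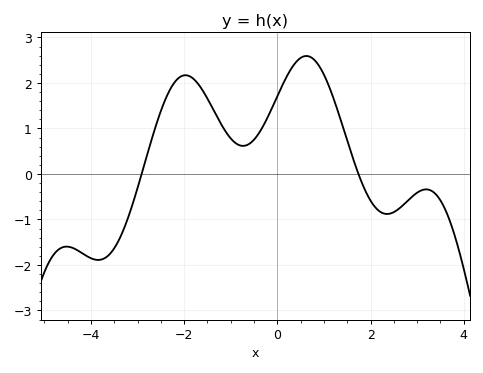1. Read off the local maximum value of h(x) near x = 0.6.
2.6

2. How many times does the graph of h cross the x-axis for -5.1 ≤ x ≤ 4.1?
2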